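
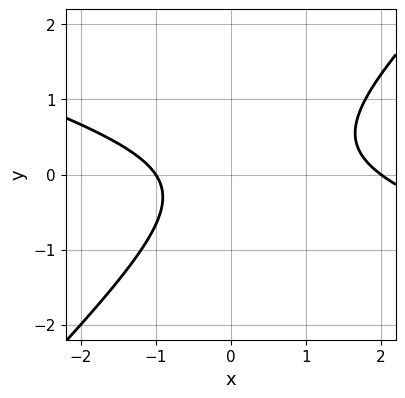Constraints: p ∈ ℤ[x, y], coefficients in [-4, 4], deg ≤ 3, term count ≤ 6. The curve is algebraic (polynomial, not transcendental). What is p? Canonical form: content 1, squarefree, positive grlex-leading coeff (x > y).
x^2 + 2*x*y - 3*y^2 - x - 2

(a) The degree is 2 — a generic line meets the curve in up to 2 points.
(b) From the axis intercepts and sections: among the integer gridlines, it crosses the x-axis at x ∈ {-1, 2}; the curve avoids every integer y-axis point in the box.
(c) The integer polynomial consistent with all of this is the stated p.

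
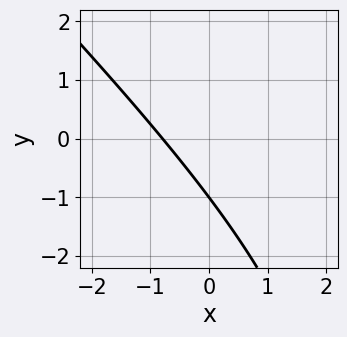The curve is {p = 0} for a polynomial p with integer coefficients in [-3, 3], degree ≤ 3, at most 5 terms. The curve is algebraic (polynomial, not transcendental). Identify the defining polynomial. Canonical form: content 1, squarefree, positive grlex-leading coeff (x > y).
deg p = 2.
Against the integer gridlines: it crosses the y-axis at the gridline y = -1.
Fitting integer coefficients to these (and the overall shape) gives p.

x^2 + x*y - 3*x - 3*y - 3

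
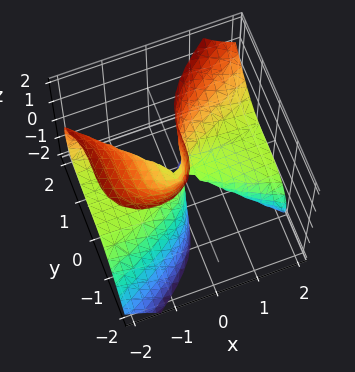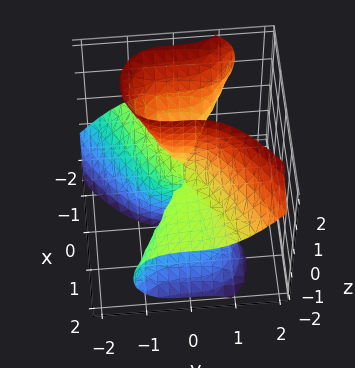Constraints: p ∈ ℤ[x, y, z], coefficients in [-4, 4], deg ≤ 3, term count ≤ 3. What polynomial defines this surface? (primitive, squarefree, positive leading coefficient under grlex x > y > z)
x^2*z + x*z^2 - y^3

(a) Degree: the shape is more complex than any degree-2 surface, so deg p = 3.
(b) Observable constraints: one y-axis crossing is at y = 0; every point of the x-axis in the box is on the surface; every point of the z-axis in the box is on the surface.
(c) Assembling these constraints gives the stated polynomial.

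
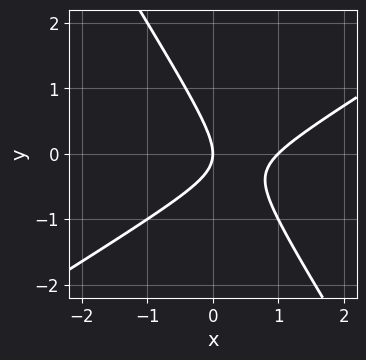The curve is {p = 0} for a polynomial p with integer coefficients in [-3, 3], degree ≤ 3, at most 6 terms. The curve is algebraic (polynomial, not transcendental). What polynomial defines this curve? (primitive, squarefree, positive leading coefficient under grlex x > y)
x^2 - x*y - y^2 - x

1. deg p = 2. A generic line meets the curve in up to 2 points.
2. Observable constraints: among the integer gridlines, it crosses the x-axis at x ∈ {0, 1}; it crosses the y-axis at the gridline y = 0.
3. Together with the visible shape, these determine p as stated.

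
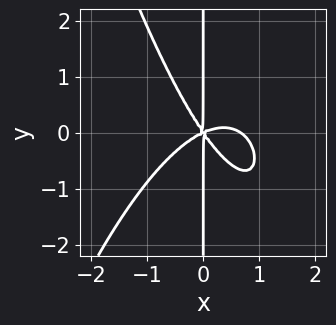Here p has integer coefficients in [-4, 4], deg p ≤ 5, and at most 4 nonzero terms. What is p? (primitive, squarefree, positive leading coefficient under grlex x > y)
3*x^4 - 2*x^3 + 3*x^2*y + 3*x*y^2

1. Degree: no degree-3 curve has this shape, so deg p = 4.
2. Observable constraints: every point of the y-axis in the box is on the curve; one x-axis crossing is at x = 0.
3. Assembling these constraints gives the stated polynomial.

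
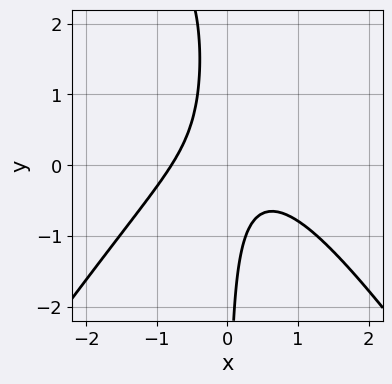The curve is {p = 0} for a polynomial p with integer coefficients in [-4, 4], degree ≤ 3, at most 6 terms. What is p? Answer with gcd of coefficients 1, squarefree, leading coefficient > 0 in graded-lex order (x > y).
1. deg p = 3. The shape is more complex than any degree-2 curve.
2. From the visible intercepts: no y-intercept at any integer in the box.
3. Solving for integer coefficients yields p as stated.

2*x^3 - x*y^2 + 3*x*y + 1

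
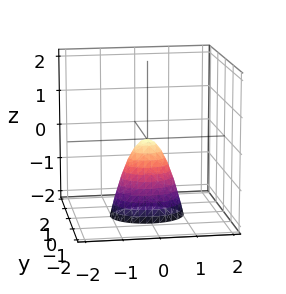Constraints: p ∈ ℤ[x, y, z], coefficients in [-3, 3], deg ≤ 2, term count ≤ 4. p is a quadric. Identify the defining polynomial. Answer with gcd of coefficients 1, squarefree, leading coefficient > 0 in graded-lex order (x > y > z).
1. The degree is 2 — a paraboloid; a quadric.
2. Symmetries: mirror symmetry x ↦ −x ⇒ only even powers of x; the y ↦ −y reflection is a symmetry, so y appears only in even powers.
3. Observable constraints: it meets the x-axis at x = 0 (among the integer gridlines); it meets the y-axis at y = 0 (among the integer gridlines); it crosses the z-axis at the gridline z = 0.
4. Putting this together gives p.

2*x^2 + 3*y^2 + z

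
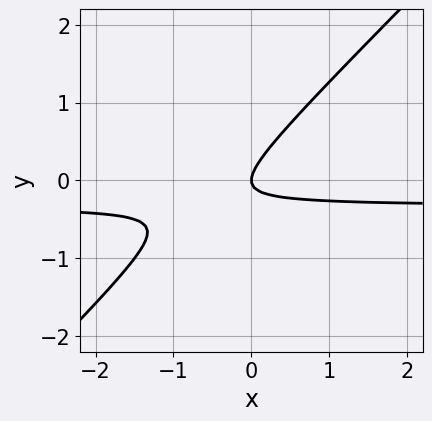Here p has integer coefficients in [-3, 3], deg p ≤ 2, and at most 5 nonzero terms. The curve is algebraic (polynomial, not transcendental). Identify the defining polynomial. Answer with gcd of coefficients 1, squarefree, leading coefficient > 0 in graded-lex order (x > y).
3*x*y - 3*y^2 + x

1. deg p = 2. A generic line meets the curve in up to 2 points.
2. Reading off the gridlines: it crosses the x-axis at the gridline x = 0; it meets the y-axis at y = 0 (among the integer gridlines).
3. The integer polynomial consistent with all of this is the stated p.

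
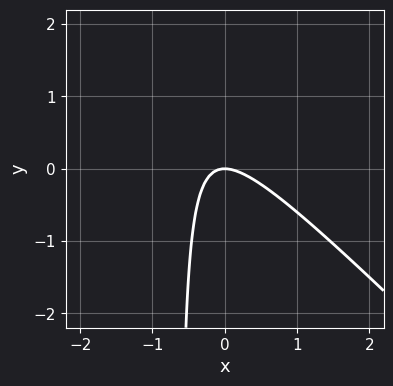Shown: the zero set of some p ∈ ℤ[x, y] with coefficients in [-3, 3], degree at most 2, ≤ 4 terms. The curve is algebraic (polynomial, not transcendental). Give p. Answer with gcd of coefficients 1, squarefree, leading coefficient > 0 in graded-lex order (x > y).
First, degree: no degree-1 curve has this shape, so deg p = 2.
Next, reading off the gridlines: it meets the y-axis at y = 0 (among the integer gridlines); it meets the x-axis at x = 0 (among the integer gridlines).
Finally, solving for integer coefficients yields p as stated.

3*x^2 + 3*x*y + 2*y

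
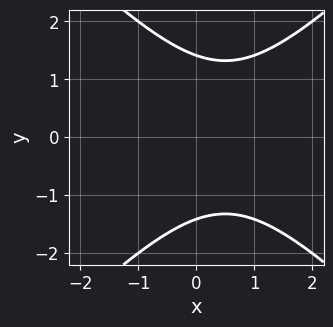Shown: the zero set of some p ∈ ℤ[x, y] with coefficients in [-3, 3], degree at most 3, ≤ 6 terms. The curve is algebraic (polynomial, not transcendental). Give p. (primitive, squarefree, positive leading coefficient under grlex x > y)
x^2 - y^2 - x + 2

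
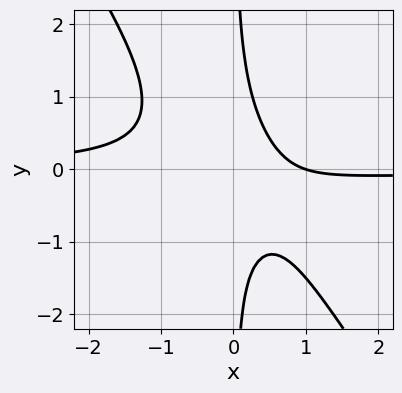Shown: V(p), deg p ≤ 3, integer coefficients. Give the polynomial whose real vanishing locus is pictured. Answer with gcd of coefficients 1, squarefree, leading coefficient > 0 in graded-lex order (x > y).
1. deg p = 3. A generic line meets the curve in up to 3 points.
2. Against the integer gridlines: it misses every integer gridline on the y-axis; it crosses the x-axis at the gridline x = 1.
3. Solving for integer coefficients yields p as stated.

3*x^2*y + 2*x*y^2 + x - 1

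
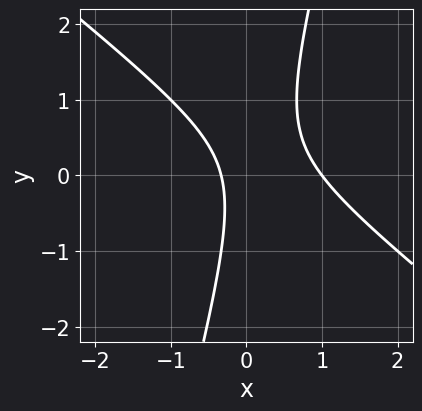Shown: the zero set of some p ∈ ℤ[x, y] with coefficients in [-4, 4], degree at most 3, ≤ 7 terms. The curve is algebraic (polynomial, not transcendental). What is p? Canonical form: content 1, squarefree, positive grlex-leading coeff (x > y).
1. Degree: the shape is more complex than any degree-1 curve, so deg p = 2.
2. Checking where it meets the axes: it crosses the x-axis at the gridline x = 1; the curve avoids every integer y-axis point in the box.
3. Fitting integer coefficients to these (and the overall shape) gives p.

3*x^2 + 3*x*y - y^2 - 2*x - 1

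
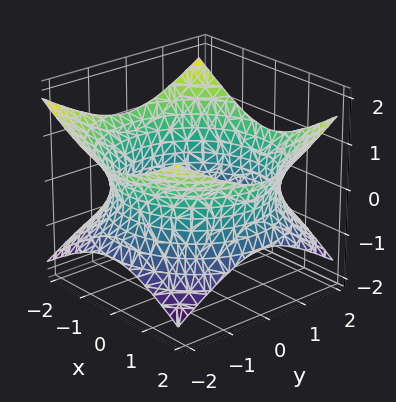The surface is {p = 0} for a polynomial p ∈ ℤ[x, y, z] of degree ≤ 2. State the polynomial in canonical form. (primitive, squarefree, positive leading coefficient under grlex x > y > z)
x^2 + y^2 - 2*z^2 - 3

deg p = 2. An hourglass — one-sheet hyperboloid; a quadric.
By symmetry, the z-axis is an axis of rotation, so x and y enter only as x² + y²; the z ↦ −z reflection is a symmetry, so z appears only in even powers.
Observable constraints: a circular section at z = 0 has radius between 1 and 2; no z-intercept at any integer in the box.
Together with the visible shape, these determine p as stated.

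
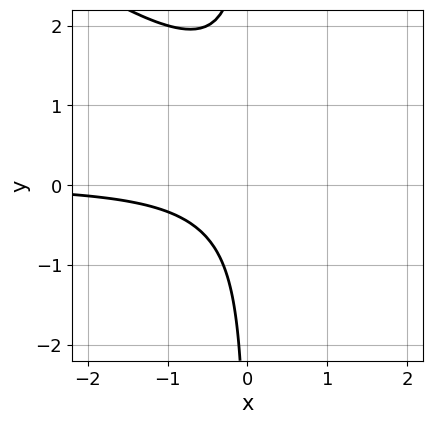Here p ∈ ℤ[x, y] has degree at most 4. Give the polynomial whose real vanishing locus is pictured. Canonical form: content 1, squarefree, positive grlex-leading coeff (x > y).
2*x^2*y + 3*x*y^2 - 3*x*y + 2

Degree: no degree-2 curve has this shape, so deg p = 3.
Against the integer gridlines: it misses every integer gridline on the x-axis; it misses every integer gridline on the y-axis.
Assembling these constraints gives the stated polynomial.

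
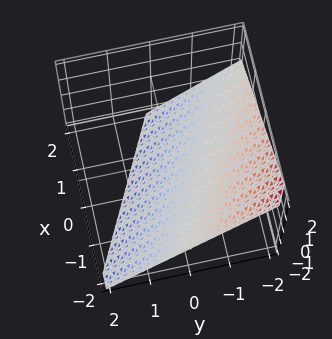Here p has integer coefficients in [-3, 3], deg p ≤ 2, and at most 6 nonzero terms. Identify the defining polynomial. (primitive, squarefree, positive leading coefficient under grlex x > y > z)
(a) deg p = 1. Every cross-section is a straight line — this is a plane.
(b) Against the integer gridlines: it meets the z-axis at z = -1 (among the integer gridlines); it crosses the y-axis at the gridline y = -1; it meets the x-axis at x = -2 (among the integer gridlines).
(c) Fitting integer coefficients to these (and the overall shape) gives p.

x + 2*y + 2*z + 2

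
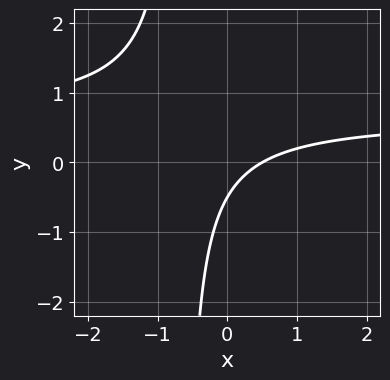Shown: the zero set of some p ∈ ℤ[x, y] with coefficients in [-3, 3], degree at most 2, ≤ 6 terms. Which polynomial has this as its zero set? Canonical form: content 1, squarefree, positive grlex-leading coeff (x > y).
3*x*y - 2*x + 2*y + 1

1. deg p = 2. The shape is more complex than any degree-1 curve.
2. Solving for integer coefficients yields p as stated.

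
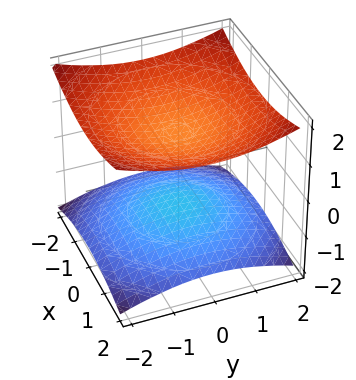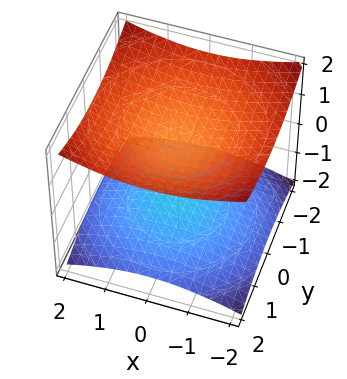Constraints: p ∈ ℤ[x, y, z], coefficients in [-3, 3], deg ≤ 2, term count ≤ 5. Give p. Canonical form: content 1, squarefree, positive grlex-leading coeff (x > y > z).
First, I count 2 distinct pieces. They look like related sheets of one shape, so recover p as a whole.
Next, the degree is 2 — two sheets facing apart; a quadric.
Then, symmetries: it's symmetric under z → −z, forcing even powers of z; the z-axis is an axis of rotation, so x and y enter only as x² + y².
Then, from the visible intercepts: no x-intercept at any integer in the box; the surface avoids every integer y-axis point in the box; among the integer gridlines, it crosses the z-axis at z ∈ {-1, 1}.
Finally, fitting integer coefficients to these (and the overall shape) gives p.

x^2 + y^2 - 3*z^2 + 3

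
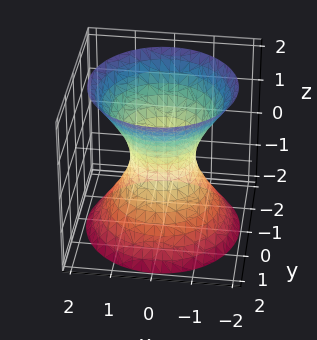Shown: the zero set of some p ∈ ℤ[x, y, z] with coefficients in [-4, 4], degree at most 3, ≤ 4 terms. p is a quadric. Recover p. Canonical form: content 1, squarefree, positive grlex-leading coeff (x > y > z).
3*x^2 + 3*y^2 - 2*z^2 - 2

deg p = 2. One connected sheet with a waist; a quadric.
Symmetries: it's symmetric under z → −z, forcing even powers of z; every cross-section ⟂ z is a circle, so x, y appear only via x² + y².
Reading off the gridlines: a circular section at z = -1 has radius between 1 and 2; it misses every integer gridline on the z-axis.
Together with the visible shape, these determine p as stated.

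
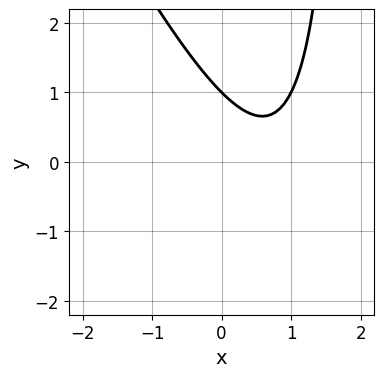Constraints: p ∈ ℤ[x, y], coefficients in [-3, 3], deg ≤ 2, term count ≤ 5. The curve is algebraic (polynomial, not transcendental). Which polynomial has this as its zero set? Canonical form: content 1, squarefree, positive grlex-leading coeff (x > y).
1. Degree: no degree-1 curve has this shape, so deg p = 2.
2. Reading off the gridlines: it crosses the y-axis at the gridline y = 1; no x-intercept at any integer in the box.
3. Together with the visible shape, these determine p as stated.

2*x^2 + x*y - 3*x - 2*y + 2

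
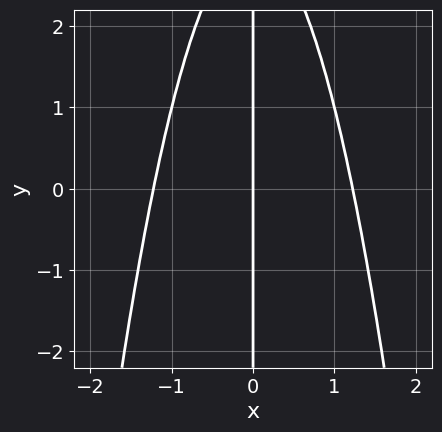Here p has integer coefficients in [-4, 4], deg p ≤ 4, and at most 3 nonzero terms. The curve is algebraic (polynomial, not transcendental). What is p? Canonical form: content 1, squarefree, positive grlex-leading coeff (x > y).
2*x^3 + x*y - 3*x

The degree is 3 — the shape is more complex than any degree-2 curve.
From the axis intercepts and sections: it crosses the x-axis at the gridline x = 0; every point of the y-axis in the box is on the curve.
Together with the visible shape, these determine p as stated.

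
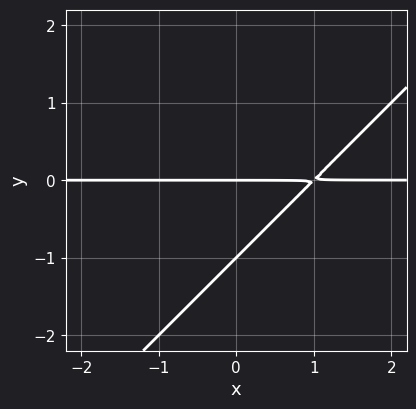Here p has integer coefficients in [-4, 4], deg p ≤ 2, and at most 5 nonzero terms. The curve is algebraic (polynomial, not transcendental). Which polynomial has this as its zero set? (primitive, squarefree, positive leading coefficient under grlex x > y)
x*y - y^2 - y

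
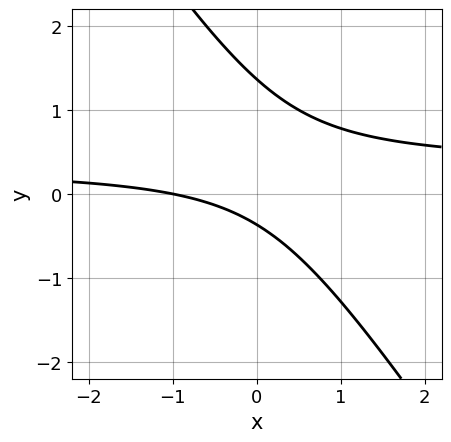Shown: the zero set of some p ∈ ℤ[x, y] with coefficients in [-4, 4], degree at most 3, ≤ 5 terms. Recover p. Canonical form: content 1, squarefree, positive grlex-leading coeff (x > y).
(a) Degree: a generic line meets the curve in up to 2 points, so deg p = 2.
(b) From the axis intercepts and sections: it meets the x-axis at x = -1 (among the integer gridlines).
(c) Putting this together gives p.

3*x*y + 2*y^2 - x - 2*y - 1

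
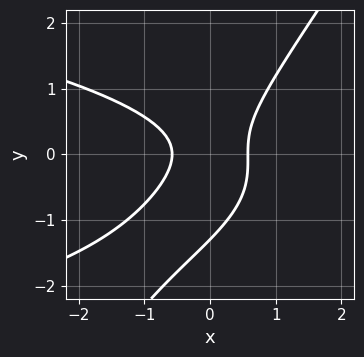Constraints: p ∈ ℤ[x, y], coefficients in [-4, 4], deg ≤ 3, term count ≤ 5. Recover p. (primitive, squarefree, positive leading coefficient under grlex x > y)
(a) Degree: a generic line meets the curve in up to 3 points, so deg p = 3.
(b) Matching integer coefficients to the picture gives p.

3*x*y^2 - 2*y^3 + 3*x^2 - 2*y^2 - 1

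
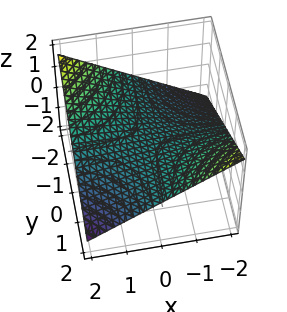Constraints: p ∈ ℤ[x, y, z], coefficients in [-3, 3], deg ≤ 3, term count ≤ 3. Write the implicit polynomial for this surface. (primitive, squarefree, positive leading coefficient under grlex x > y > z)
x*y + 3*z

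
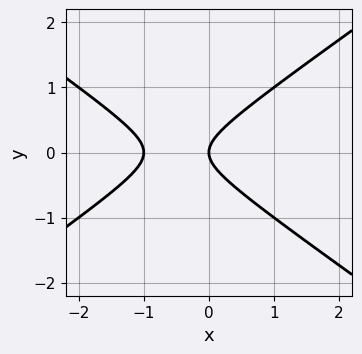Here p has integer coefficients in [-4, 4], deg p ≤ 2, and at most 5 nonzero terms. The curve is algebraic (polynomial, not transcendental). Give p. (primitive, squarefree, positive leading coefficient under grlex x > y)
x^2 - 2*y^2 + x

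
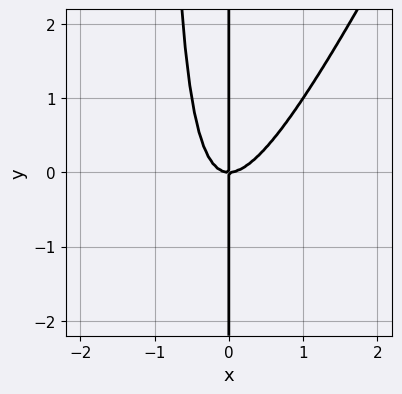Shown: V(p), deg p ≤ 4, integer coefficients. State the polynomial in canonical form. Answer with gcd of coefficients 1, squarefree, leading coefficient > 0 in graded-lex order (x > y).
2*x^3 - x^2*y - x*y

First, deg p = 3. No degree-2 curve has this shape.
Then, observable constraints: every point of the y-axis in the box is on the curve; it meets the x-axis at x = 0 (among the integer gridlines).
Finally, together with the visible shape, these determine p as stated.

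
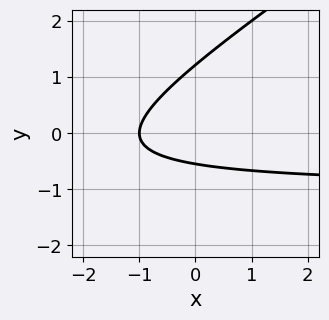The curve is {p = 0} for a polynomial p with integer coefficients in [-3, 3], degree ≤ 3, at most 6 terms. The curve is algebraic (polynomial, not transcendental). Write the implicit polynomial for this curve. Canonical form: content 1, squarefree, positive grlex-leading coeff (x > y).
2*x*y - 3*y^2 + 2*x + 2*y + 2

1. Degree: the shape is more complex than any degree-1 curve, so deg p = 2.
2. Observable constraints: it crosses the x-axis at the gridline x = -1.
3. Solving for integer coefficients yields p as stated.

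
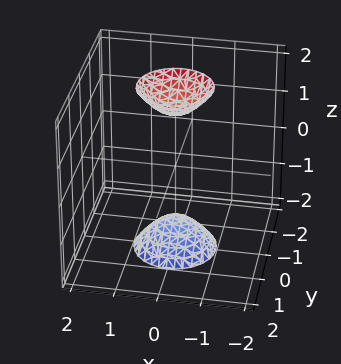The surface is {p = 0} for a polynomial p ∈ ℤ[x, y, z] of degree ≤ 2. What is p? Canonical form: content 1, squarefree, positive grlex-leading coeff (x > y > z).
3*x^2 + 3*y^2 - z^2 + 2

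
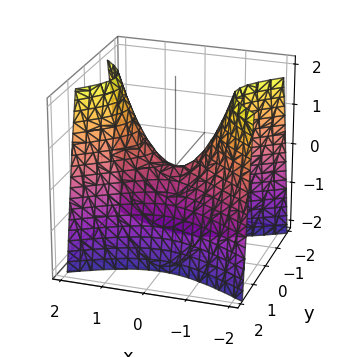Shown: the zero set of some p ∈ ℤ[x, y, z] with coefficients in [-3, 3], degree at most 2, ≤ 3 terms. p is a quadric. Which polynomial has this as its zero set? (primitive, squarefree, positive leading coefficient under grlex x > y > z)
x^2 - 2*y^2 - z

First, the degree is 2 — a hyperbolic paraboloid; a quadric.
Then, symmetries: the y ↦ −y reflection is a symmetry, so y appears only in even powers; the x ↦ −x reflection is a symmetry, so x appears only in even powers.
Then, from the axis intercepts and sections: it crosses the x-axis at the gridline x = 0; it meets the y-axis at y = 0 (among the integer gridlines); one z-axis crossing is at z = 0.
Finally, these observations pin down the coefficients.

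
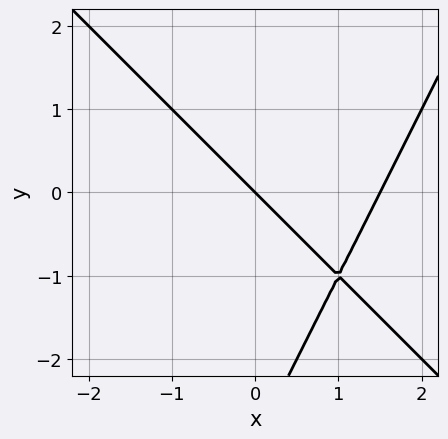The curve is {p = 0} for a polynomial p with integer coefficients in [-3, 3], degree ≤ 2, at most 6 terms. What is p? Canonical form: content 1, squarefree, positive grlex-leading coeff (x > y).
Degree: no degree-1 curve has this shape, so deg p = 2.
From the visible intercepts: one x-axis crossing is at x = 0; it meets the y-axis at y = 0 (among the integer gridlines).
Assembling these constraints gives the stated polynomial.

2*x^2 + x*y - y^2 - 3*x - 3*y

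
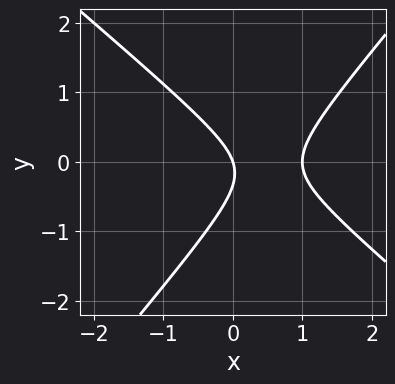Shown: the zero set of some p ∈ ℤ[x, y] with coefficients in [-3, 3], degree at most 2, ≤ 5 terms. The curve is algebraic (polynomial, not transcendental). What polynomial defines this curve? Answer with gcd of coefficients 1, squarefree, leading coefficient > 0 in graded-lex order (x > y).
3*x^2 + x*y - 3*y^2 - 3*x - y

(a) deg p = 2. No degree-1 curve has this shape.
(b) Observable constraints: one y-axis crossing is at y = 0; the x-axis gridline crossings are at x ∈ {0, 1}.
(c) Putting this together gives p.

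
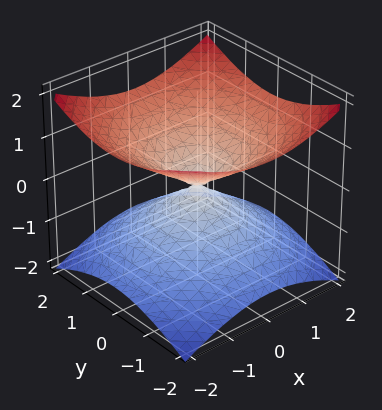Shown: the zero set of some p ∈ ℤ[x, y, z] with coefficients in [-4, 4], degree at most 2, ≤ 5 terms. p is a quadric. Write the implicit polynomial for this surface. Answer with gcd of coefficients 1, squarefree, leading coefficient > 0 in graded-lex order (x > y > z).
x^2 + y^2 - 2*z^2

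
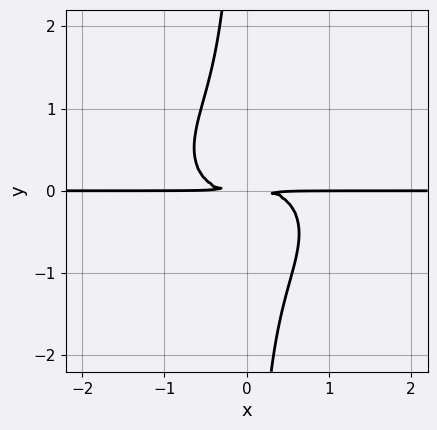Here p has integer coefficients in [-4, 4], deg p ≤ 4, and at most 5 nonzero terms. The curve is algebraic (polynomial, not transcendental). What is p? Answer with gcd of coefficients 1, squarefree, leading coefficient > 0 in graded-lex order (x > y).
2*x^3*y + 3*x*y^3 + 2*y^2

First, the degree is 4 — the shape is more complex than any degree-3 curve.
Then, reading off the gridlines: every point of the x-axis in the box is on the curve.
Finally, these observations pin down the coefficients.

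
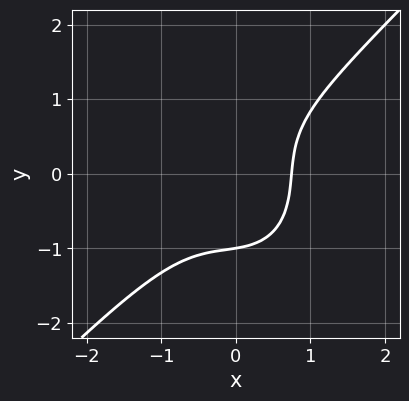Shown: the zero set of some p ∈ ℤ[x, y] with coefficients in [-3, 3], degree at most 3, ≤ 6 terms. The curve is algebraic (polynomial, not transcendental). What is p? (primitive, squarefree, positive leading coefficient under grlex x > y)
1. Degree: a generic line meets the curve in up to 3 points, so deg p = 3.
2. Reading off the gridlines: one y-axis crossing is at y = -1.
3. Together with the visible shape, these determine p as stated.

3*x^3 - x^2*y - 2*y^3 + x - 2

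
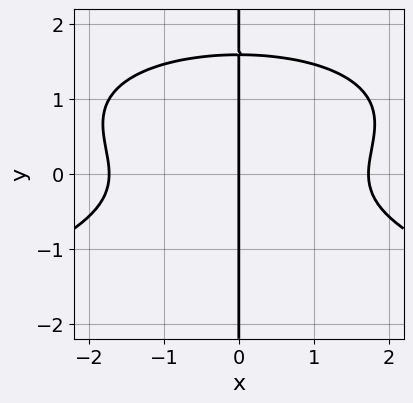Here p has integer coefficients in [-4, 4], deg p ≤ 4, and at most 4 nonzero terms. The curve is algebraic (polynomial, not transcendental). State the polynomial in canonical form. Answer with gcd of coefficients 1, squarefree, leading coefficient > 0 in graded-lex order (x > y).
2*x*y^3 + x^3 - 2*x*y^2 - 3*x

The degree is 4 — no degree-3 curve has this shape.
Checking where it meets the axes: every point of the y-axis in the box is on the curve; it meets the x-axis at x = 0 (among the integer gridlines).
Together with the visible shape, these determine p as stated.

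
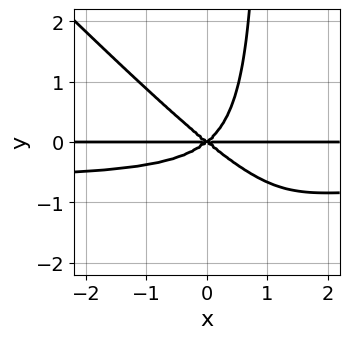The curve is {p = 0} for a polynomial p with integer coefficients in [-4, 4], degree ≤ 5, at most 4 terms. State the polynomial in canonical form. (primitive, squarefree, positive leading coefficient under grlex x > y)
3*x^2*y^2 + 3*x*y^3 + 2*x^2*y - 3*y^3

(a) Degree: no degree-3 curve has this shape, so deg p = 4.
(b) From the axis intercepts and sections: one y-axis crossing is at y = 0; the visible x-axis segment lies entirely on the curve.
(c) Together with the visible shape, these determine p as stated.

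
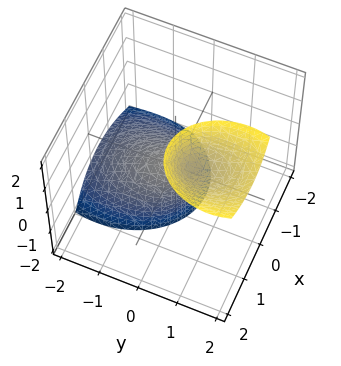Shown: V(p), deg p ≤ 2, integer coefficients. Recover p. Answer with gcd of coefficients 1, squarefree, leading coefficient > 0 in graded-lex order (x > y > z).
(a) I count 2 distinct pieces.
(b) Degree: a generic line meets the surface in up to 2 points, so deg p = 2.
(c) Checking where it meets the axes: one y-axis crossing is at y = 0; one x-axis crossing is at x = 0.
(d) Assembling these constraints gives the stated polynomial.

3*x^2 - 2*x*z + 2*y^2 - 3*y*z + z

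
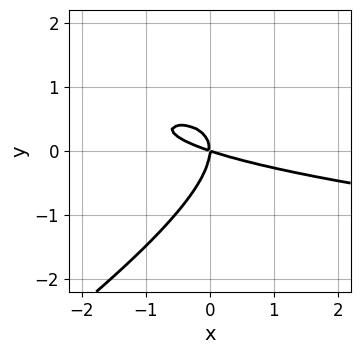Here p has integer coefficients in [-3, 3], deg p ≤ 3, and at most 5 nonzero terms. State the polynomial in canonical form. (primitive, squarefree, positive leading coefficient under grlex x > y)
2*x*y^2 - 3*y^3 - x^2 - 3*x*y

First, the degree is 3 — no degree-2 curve has this shape.
Next, checking where it meets the axes: one y-axis crossing is at y = 0; one x-axis crossing is at x = 0.
Finally, assembling these constraints gives the stated polynomial.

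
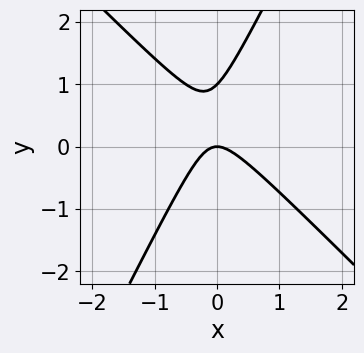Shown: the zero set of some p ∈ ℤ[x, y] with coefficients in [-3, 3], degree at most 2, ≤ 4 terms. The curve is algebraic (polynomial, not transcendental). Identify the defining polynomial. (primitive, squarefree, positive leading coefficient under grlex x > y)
First, degree: a generic line meets the curve in up to 2 points, so deg p = 2.
Next, from the axis intercepts and sections: one x-axis crossing is at x = 0; among the integer gridlines, it crosses the y-axis at y ∈ {0, 1}.
Finally, together with the visible shape, these determine p as stated.

2*x^2 + x*y - y^2 + y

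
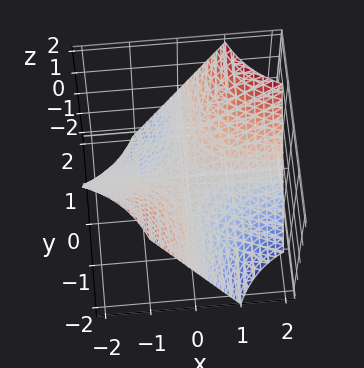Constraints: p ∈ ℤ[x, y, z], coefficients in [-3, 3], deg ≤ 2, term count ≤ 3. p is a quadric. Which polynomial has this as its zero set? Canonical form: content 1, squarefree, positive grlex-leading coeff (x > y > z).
(a) The degree is 2 — a hyperbolic paraboloid; a quadric.
(b) From the axis intercepts and sections: it meets the z-axis at z = 0 (among the integer gridlines); the visible x-axis segment lies entirely on the surface; every point of the y-axis in the box is on the surface.
(c) Matching integer coefficients to the picture gives p.

x*y - z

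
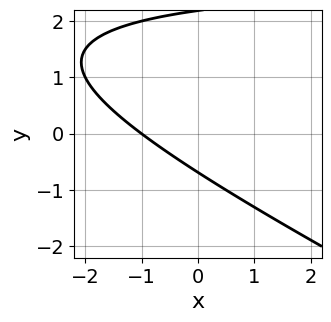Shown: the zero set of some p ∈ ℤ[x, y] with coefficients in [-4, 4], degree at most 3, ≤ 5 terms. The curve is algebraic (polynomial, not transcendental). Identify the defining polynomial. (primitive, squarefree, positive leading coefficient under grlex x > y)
x*y + 2*y^2 - 3*x - 3*y - 3

deg p = 2. The shape is more complex than any degree-1 curve.
Observable constraints: it crosses the x-axis at the gridline x = -1.
Putting this together gives p.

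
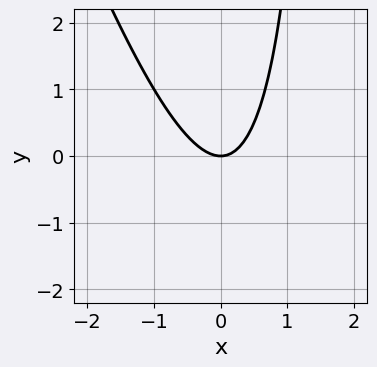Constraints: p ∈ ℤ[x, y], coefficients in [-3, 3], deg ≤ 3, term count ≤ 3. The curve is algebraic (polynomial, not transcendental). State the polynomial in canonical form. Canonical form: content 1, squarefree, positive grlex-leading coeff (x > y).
(a) Degree: a generic line meets the curve in up to 2 points, so deg p = 2.
(b) From the visible intercepts: it crosses the y-axis at the gridline y = 0; it crosses the x-axis at the gridline x = 0.
(c) Assembling these constraints gives the stated polynomial.

3*x^2 + x*y - 2*y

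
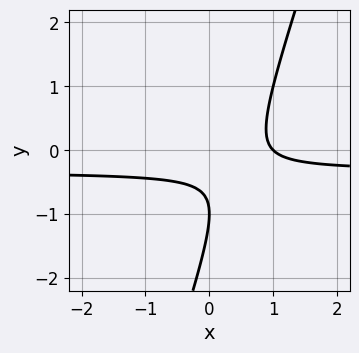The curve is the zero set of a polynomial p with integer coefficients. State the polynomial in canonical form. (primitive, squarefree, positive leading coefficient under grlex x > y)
1. Degree: the shape is more complex than any degree-1 curve, so deg p = 2.
2. Observable constraints: one y-axis crossing is at y = -1; one x-axis crossing is at x = 1.
3. The integer polynomial consistent with all of this is the stated p.

3*x*y - y^2 + x - 2*y - 1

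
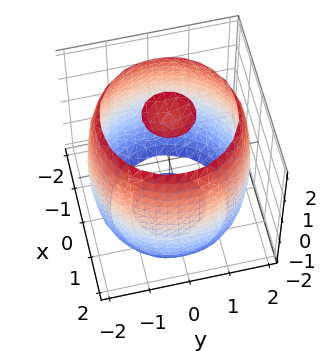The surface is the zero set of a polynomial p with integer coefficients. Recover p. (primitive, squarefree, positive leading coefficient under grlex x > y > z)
x^4 + 2*x^2*y^2 + y^4 - 3*x^2 - 3*y^2 + z^2 - 3

First, there are 3 components. Treating them together as one polynomial.
Then, the degree is 4 — the shape is more complex than any degree-3 surface.
Then, symmetries: every cross-section ⟂ z is a circle, so x, y appear only via x² + y².
Then, observable constraints: a circular section at z = -2 has radius between 0 and 1.
Finally, assembling these constraints gives the stated polynomial.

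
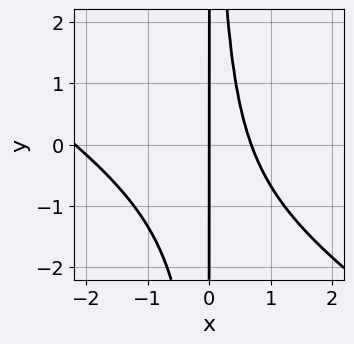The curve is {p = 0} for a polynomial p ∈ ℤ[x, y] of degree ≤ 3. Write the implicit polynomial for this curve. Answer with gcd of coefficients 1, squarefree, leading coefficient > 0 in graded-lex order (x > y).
2*x^3 + 3*x^2*y + 3*x^2 - 3*x

(a) Degree: a generic line meets the curve in up to 3 points, so deg p = 3.
(b) Checking where it meets the axes: the visible y-axis segment lies entirely on the curve; one x-axis crossing is at x = 0.
(c) Assembling these constraints gives the stated polynomial.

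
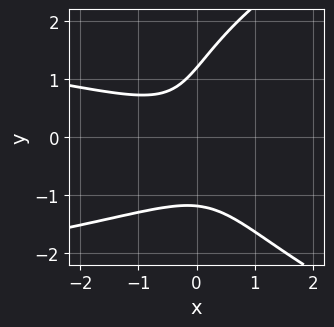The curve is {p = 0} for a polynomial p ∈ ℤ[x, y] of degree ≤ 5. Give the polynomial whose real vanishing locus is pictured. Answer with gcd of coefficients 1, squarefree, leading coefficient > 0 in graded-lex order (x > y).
(a) Degree: the shape is more complex than any degree-3 curve, so deg p = 4.
(b) Against the integer gridlines: it misses every integer gridline on the x-axis.
(c) The integer polynomial consistent with all of this is the stated p.

y^4 - 3*x*y^2 - 2*x^2 - 3*x*y - 2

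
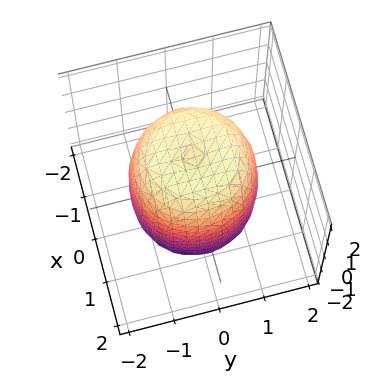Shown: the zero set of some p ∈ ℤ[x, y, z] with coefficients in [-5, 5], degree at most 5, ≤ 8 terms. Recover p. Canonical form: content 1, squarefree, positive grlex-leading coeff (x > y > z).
deg p = 4. A generic line meets the surface in up to 4 points.
Symmetries: rotational symmetry about the z-axis ⇒ p depends on x, y only through x² + y².
Reading off the gridlines: a circular section at z = 1 has radius between 1 and 2.
Assembling these constraints gives the stated polynomial.

2*x^4 + 4*x^2*y^2 + 2*y^4 - 2*x^2 - 2*y^2 + z^2 - 3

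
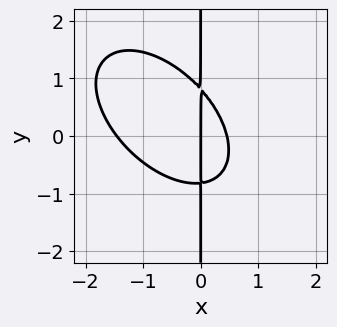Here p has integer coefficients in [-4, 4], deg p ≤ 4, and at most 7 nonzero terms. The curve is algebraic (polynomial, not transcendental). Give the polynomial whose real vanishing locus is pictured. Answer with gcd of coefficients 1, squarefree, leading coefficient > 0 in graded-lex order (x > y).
3*x^3 + 3*x^2*y + 3*x*y^2 + 3*x^2 - 2*x

1. deg p = 3. The shape is more complex than any degree-2 curve.
2. From the visible intercepts: it crosses the x-axis at the gridline x = 0; the visible y-axis segment lies entirely on the curve.
3. These observations pin down the coefficients.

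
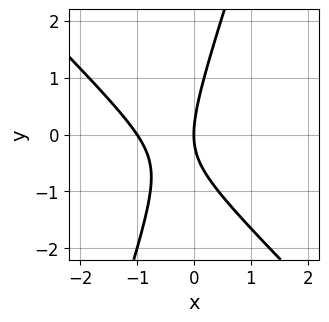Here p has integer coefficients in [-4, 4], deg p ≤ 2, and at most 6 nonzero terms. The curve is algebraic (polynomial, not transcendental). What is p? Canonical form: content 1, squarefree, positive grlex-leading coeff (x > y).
3*x^2 + 2*x*y - y^2 + 3*x

1. deg p = 2. A generic line meets the curve in up to 2 points.
2. Against the integer gridlines: it crosses the y-axis at the gridline y = 0; the x-axis gridline crossings are at x ∈ {-1, 0}.
3. Fitting integer coefficients to these (and the overall shape) gives p.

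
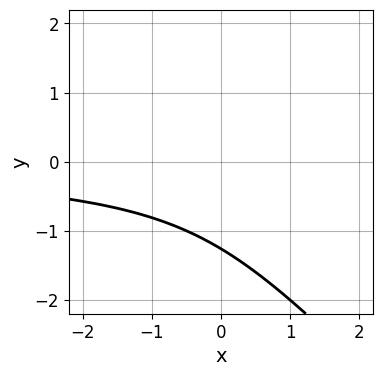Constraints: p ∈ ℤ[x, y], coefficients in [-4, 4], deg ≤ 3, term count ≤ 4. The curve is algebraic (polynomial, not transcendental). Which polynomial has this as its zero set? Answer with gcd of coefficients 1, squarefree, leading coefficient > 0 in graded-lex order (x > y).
x*y^2 + y^3 - x*y + 2

1. deg p = 3. No degree-2 curve has this shape.
2. Checking where it meets the axes: no x-intercept at any integer in the box.
3. Assembling these constraints gives the stated polynomial.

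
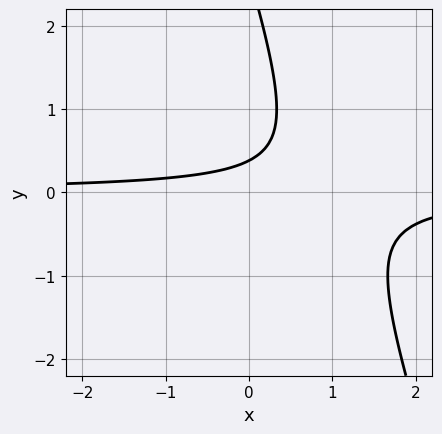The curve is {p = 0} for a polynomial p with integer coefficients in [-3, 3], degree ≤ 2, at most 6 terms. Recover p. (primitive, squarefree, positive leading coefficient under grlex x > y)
3*x*y + y^2 - 3*y + 1

The degree is 2 — a generic line meets the curve in up to 2 points.
From the visible intercepts: the curve avoids every integer x-axis point in the box.
Solving for integer coefficients yields p as stated.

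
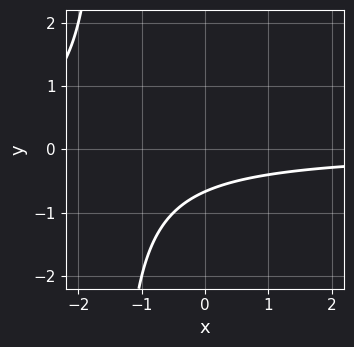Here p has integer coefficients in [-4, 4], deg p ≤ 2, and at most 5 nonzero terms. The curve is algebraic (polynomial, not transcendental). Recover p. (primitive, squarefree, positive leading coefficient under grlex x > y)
First, the degree is 2 — a generic line meets the curve in up to 2 points.
Next, reading off the gridlines: the curve avoids every integer x-axis point in the box.
Finally, solving for integer coefficients yields p as stated.

2*x*y + 3*y + 2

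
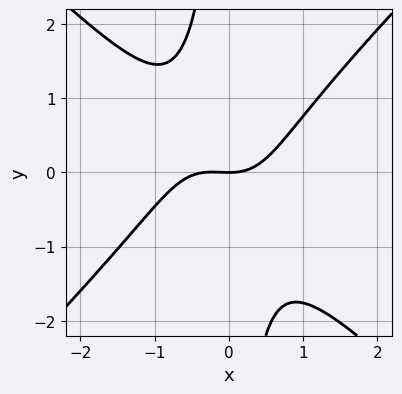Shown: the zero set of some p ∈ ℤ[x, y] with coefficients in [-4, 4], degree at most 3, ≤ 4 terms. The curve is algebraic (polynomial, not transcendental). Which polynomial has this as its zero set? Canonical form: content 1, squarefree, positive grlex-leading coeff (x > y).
(a) deg p = 3. The shape is more complex than any degree-2 curve.
(b) Observable constraints: it crosses the x-axis at the gridline x = 0; it meets the y-axis at y = 0 (among the integer gridlines).
(c) Solving for integer coefficients yields p as stated.

3*x^3 - 3*x*y^2 + x^2 - 3*y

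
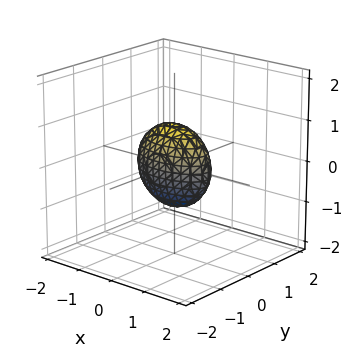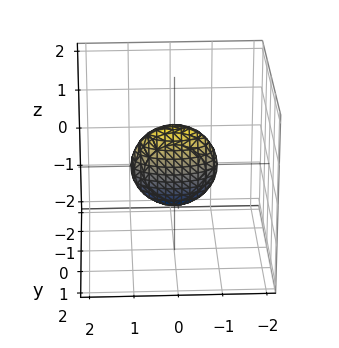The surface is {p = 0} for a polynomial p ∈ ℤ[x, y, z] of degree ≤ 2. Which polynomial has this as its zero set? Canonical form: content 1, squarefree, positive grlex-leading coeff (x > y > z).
x^2 + 3*y^2 + z^2 - 1

1. deg p = 2. Bounded and convex; a quadric.
2. Symmetries: the z ↦ −z reflection is a symmetry, so z appears only in even powers; the y ↦ −y reflection is a symmetry, so y appears only in even powers; it's symmetric under x → −x, forcing even powers of x.
3. Checking where it meets the axes: the z-axis gridline crossings are at z ∈ {-1, 1}; the x-axis gridline crossings are at x ∈ {-1, 1}.
4. These observations pin down the coefficients.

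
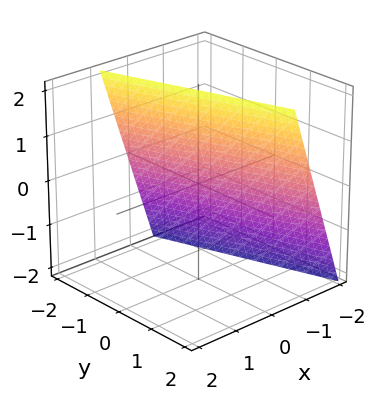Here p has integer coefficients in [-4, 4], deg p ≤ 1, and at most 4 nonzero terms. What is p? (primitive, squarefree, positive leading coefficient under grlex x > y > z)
deg p = 1.
Reading off the gridlines: it meets the z-axis at z = 2 (among the integer gridlines); it crosses the y-axis at the gridline y = -2.
These observations pin down the coefficients.

3*x + y - z + 2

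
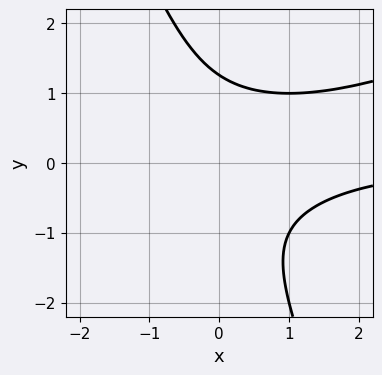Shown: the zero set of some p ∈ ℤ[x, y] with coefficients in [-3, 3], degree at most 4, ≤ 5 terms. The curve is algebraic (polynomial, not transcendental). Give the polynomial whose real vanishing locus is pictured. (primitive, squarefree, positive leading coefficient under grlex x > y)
First, deg p = 3. The shape is more complex than any degree-2 curve.
Next, reading off the gridlines: no x-intercept at any integer in the box.
Finally, fitting integer coefficients to these (and the overall shape) gives p.

x^2*y - 2*x*y^2 - y^3 + 2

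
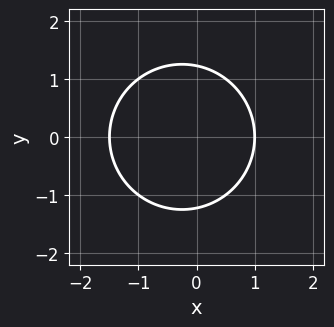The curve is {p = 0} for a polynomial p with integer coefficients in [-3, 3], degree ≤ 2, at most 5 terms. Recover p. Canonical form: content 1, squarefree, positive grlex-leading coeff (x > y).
(a) deg p = 2. No degree-1 curve has this shape.
(b) Symmetries: mirror symmetry y ↦ −y ⇒ only even powers of y.
(c) Against the integer gridlines: it crosses the x-axis at the gridline x = 1.
(d) These observations pin down the coefficients.

2*x^2 + 2*y^2 + x - 3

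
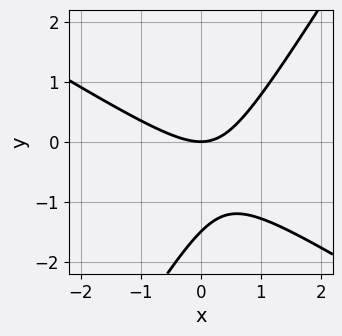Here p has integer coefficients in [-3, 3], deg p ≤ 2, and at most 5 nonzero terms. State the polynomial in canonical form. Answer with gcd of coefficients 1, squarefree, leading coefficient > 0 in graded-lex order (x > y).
2*x^2 + 2*x*y - 2*y^2 - 3*y

First, deg p = 2. A generic line meets the curve in up to 2 points.
Next, from the visible intercepts: one x-axis crossing is at x = 0; one y-axis crossing is at y = 0.
Finally, solving for integer coefficients yields p as stated.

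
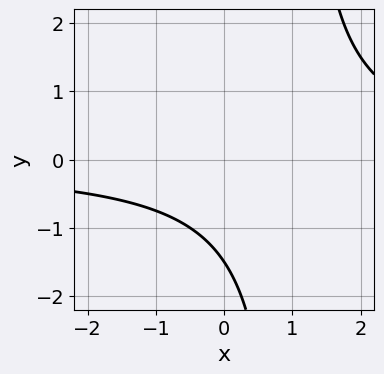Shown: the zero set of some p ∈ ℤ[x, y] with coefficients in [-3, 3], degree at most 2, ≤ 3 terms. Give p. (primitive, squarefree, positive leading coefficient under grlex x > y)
2*x*y - 2*y - 3

First, deg p = 2. The shape is more complex than any degree-1 curve.
Then, against the integer gridlines: the curve avoids every integer x-axis point in the box.
Finally, fitting integer coefficients to these (and the overall shape) gives p.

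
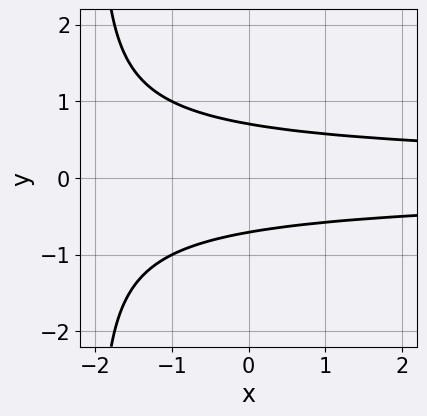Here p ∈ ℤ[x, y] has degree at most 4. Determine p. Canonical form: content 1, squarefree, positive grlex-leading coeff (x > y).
First, deg p = 3.
Next, symmetries: the y ↦ −y reflection is a symmetry, so y appears only in even powers.
Next, from the axis intercepts and sections: no x-intercept at any integer in the box.
Finally, fitting integer coefficients to these (and the overall shape) gives p.

x*y^2 + 2*y^2 - 1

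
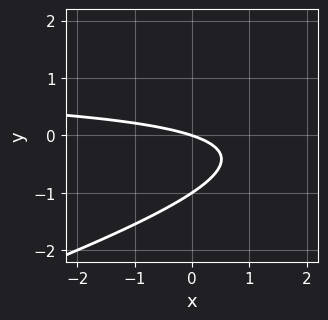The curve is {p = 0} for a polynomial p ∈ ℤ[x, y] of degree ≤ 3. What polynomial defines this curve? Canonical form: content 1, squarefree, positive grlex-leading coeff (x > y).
(a) deg p = 2. No degree-1 curve has this shape.
(b) From the visible intercepts: the y-axis gridline crossings are at y ∈ {-1, 0}; it crosses the x-axis at the gridline x = 0.
(c) Together with the visible shape, these determine p as stated.

x*y - 3*y^2 - x - 3*y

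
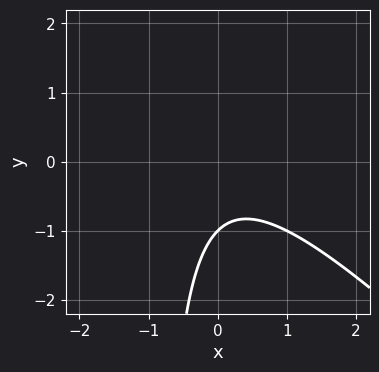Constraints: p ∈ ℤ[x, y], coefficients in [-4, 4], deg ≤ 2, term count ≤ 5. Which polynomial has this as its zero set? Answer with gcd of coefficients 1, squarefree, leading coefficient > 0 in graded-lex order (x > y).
x^2 + x*y + y + 1

The degree is 2 — a generic line meets the curve in up to 2 points.
From the axis intercepts and sections: it meets the y-axis at y = -1 (among the integer gridlines); no x-intercept at any integer in the box.
The integer polynomial consistent with all of this is the stated p.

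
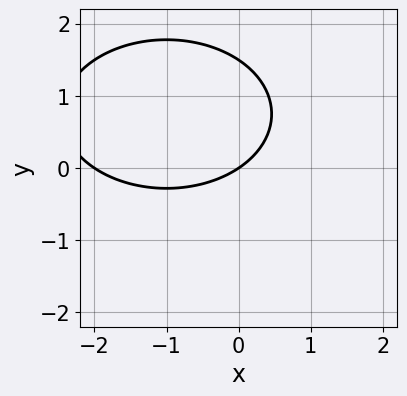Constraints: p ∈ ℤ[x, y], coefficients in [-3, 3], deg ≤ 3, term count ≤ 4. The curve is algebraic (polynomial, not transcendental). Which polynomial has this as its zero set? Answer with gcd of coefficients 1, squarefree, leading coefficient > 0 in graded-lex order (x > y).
First, the degree is 2 — a generic line meets the curve in up to 2 points.
Then, from the axis intercepts and sections: one y-axis crossing is at y = 0; among the integer gridlines, it crosses the x-axis at x ∈ {-2, 0}.
Finally, matching integer coefficients to the picture gives p.

x^2 + 2*y^2 + 2*x - 3*y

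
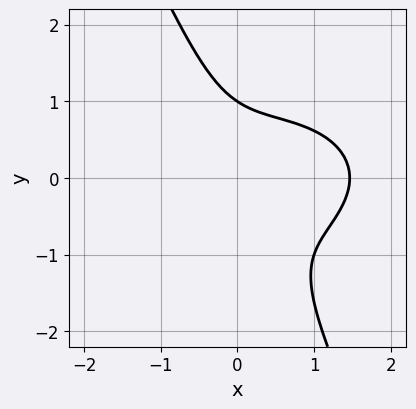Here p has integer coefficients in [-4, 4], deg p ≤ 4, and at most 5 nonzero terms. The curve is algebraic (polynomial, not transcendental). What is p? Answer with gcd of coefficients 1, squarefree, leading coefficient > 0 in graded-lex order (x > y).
x^3 + 2*x*y^2 + y^3 - x^2 - 1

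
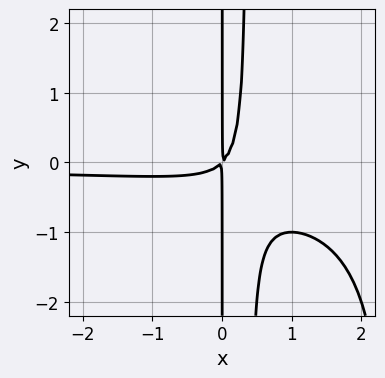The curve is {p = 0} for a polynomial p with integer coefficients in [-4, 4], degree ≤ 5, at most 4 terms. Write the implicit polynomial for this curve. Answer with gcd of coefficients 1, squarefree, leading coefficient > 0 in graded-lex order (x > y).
x^3*y - 3*x^2*y - x^2 + x*y

(a) Degree: no degree-3 curve has this shape, so deg p = 4.
(b) Checking where it meets the axes: the visible y-axis segment lies entirely on the curve.
(c) Putting this together gives p.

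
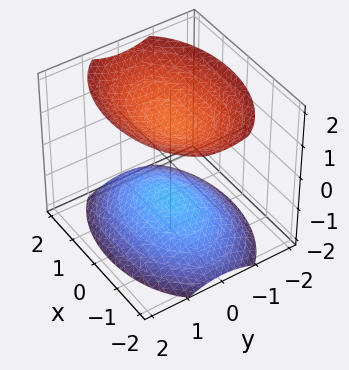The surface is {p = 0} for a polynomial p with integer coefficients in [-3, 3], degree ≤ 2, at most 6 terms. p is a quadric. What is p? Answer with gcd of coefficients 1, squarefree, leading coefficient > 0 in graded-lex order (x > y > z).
(a) The picture has 2 separate pieces. They look like related sheets of one shape, so recover p as a whole.
(b) Degree: two sheets facing apart; a quadric, so deg p = 2.
(c) Symmetries: the y ↦ −y reflection is a symmetry, so y appears only in even powers; the x ↦ −x reflection is a symmetry, so x appears only in even powers; it's symmetric under z → −z, forcing even powers of z.
(d) From the visible intercepts: no y-intercept at any integer in the box; no x-intercept at any integer in the box.
(e) Putting this together gives p.

x^2 + 2*y^2 - 2*z^2 + 3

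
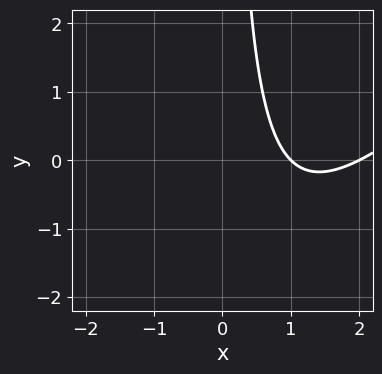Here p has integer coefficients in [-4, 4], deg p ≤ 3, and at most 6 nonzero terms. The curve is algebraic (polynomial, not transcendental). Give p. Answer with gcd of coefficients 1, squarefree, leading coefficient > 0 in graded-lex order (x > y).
First, deg p = 2. The shape is more complex than any degree-1 curve.
Then, from the visible intercepts: the x-axis gridline crossings are at x ∈ {1, 2}; no y-intercept at any integer in the box.
Finally, together with the visible shape, these determine p as stated.

x^2 - x*y - 3*x + 2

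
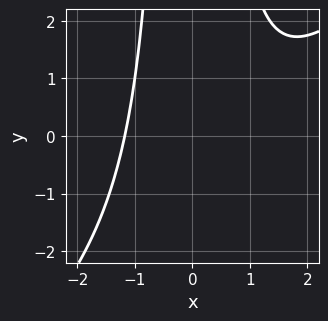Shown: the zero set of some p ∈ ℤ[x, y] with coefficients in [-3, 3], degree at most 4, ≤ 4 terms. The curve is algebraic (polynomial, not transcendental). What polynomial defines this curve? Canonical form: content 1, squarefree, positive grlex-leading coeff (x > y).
x^3 - x^2*y - x^2 + 3

First, deg p = 3. The shape is more complex than any degree-2 curve.
Next, from the axis intercepts and sections: it misses every integer gridline on the y-axis.
Finally, solving for integer coefficients yields p as stated.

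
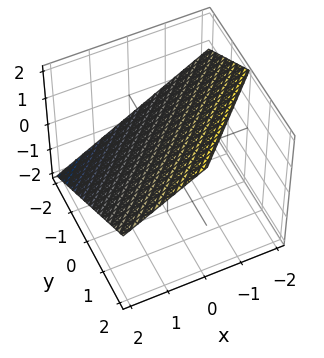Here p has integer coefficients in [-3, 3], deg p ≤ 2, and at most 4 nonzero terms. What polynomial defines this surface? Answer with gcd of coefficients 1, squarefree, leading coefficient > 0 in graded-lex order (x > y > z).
2*x - 2*y + 3*z - 2

First, deg p = 1.
Next, against the integer gridlines: it meets the y-axis at y = -1 (among the integer gridlines); it crosses the x-axis at the gridline x = 1.
Finally, assembling these constraints gives the stated polynomial.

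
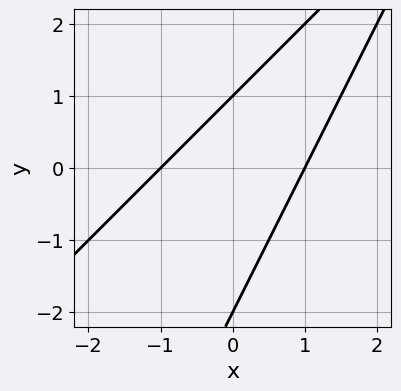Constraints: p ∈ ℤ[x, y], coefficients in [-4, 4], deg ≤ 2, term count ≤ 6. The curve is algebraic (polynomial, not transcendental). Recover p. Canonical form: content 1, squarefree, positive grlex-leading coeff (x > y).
1. Degree: no degree-1 curve has this shape, so deg p = 2.
2. Checking where it meets the axes: the y-axis gridline crossings are at y ∈ {-2, 1}; among the integer gridlines, it crosses the x-axis at x ∈ {-1, 1}.
3. Matching integer coefficients to the picture gives p.

2*x^2 - 3*x*y + y^2 + y - 2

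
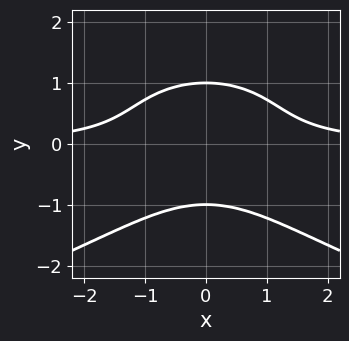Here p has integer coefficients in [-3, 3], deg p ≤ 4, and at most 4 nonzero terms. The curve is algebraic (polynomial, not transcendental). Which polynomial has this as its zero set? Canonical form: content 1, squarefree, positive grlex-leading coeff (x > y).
y^4 + x^2*y - 1

First, degree: a generic line meets the curve in up to 4 points, so deg p = 4.
Then, symmetries: the x ↦ −x reflection is a symmetry, so x appears only in even powers.
Then, from the visible intercepts: the y-axis gridline crossings are at y ∈ {-1, 1}; it misses every integer gridline on the x-axis.
Finally, assembling these constraints gives the stated polynomial.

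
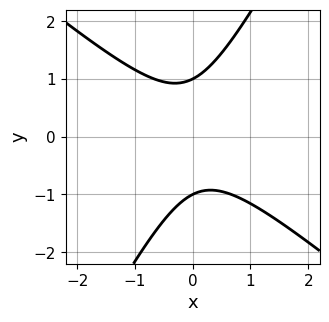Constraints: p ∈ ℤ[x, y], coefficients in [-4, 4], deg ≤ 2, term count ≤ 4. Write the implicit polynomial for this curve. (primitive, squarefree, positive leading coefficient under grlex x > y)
1. deg p = 2. The shape is more complex than any degree-1 curve.
2. From the axis intercepts and sections: the curve avoids every integer x-axis point in the box; among the integer gridlines, it crosses the y-axis at y ∈ {-1, 1}.
3. Matching integer coefficients to the picture gives p.

3*x^2 + 2*x*y - 2*y^2 + 2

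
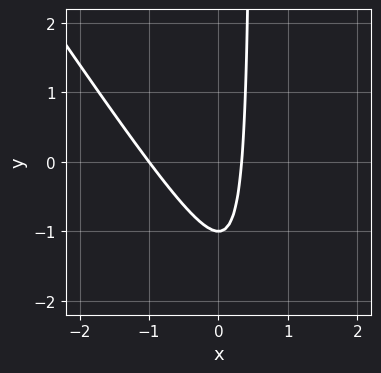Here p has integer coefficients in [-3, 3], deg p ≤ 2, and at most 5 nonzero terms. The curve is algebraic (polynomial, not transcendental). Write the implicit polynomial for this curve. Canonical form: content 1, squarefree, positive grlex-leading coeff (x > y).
3*x^2 + 2*x*y + 2*x - y - 1

First, deg p = 2. No degree-1 curve has this shape.
Then, checking where it meets the axes: it crosses the y-axis at the gridline y = -1; it meets the x-axis at x = -1 (among the integer gridlines).
Finally, these observations pin down the coefficients.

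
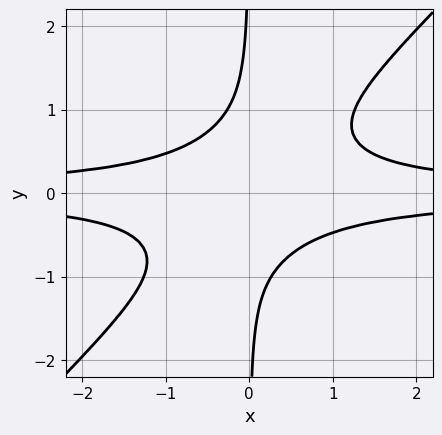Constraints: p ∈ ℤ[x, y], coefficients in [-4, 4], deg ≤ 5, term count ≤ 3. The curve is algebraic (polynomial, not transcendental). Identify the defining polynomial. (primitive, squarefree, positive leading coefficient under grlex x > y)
3*x^2*y^2 - 3*x*y^3 - 1

First, deg p = 4.
Then, from the axis intercepts and sections: the curve avoids every integer y-axis point in the box; the curve avoids every integer x-axis point in the box.
Finally, matching integer coefficients to the picture gives p.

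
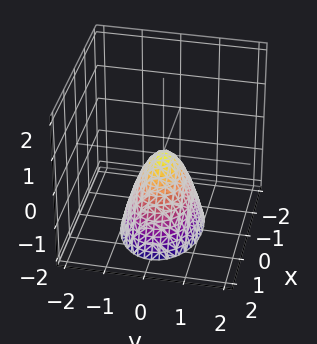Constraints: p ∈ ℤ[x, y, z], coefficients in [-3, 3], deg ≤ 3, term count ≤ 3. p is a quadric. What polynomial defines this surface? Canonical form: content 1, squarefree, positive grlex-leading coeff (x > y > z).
x^2 + 2*y^2 + z

The degree is 2 — a paraboloid; a quadric.
Symmetries: it's symmetric under y → −y, forcing even powers of y; mirror symmetry x ↦ −x ⇒ only even powers of x.
From the axis intercepts and sections: it crosses the z-axis at the gridline z = 0; it crosses the x-axis at the gridline x = 0; it crosses the y-axis at the gridline y = 0.
Putting this together gives p.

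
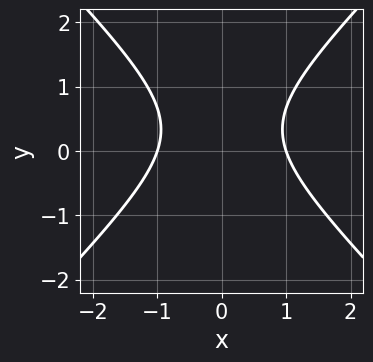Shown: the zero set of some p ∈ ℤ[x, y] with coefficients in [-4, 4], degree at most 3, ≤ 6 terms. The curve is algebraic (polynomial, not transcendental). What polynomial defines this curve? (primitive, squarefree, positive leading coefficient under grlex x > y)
deg p = 2.
Symmetries: mirror symmetry x ↦ −x ⇒ only even powers of x.
Observable constraints: no y-intercept at any integer in the box; among the integer gridlines, it crosses the x-axis at x ∈ {-1, 1}.
Assembling these constraints gives the stated polynomial.

3*x^2 - 3*y^2 + 2*y - 3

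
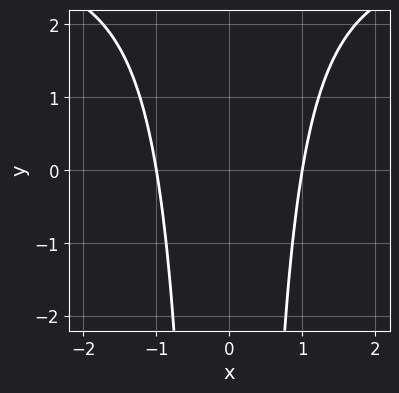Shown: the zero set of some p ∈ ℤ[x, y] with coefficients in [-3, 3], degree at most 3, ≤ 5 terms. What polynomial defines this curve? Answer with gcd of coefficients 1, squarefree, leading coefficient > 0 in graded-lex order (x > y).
x^2*y - 3*x^2 + 3

The degree is 3 — no degree-2 curve has this shape.
Symmetries: mirror symmetry x ↦ −x ⇒ only even powers of x.
Against the integer gridlines: the curve avoids every integer y-axis point in the box; the x-axis gridline crossings are at x ∈ {-1, 1}.
Fitting integer coefficients to these (and the overall shape) gives p.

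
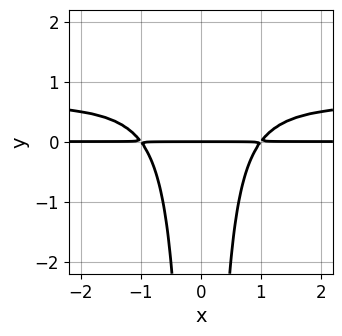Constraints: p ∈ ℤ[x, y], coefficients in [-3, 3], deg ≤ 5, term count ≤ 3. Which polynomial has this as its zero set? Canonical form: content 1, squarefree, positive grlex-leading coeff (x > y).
First, deg p = 4. A generic line meets the curve in up to 4 points.
Next, symmetries: mirror symmetry x ↦ −x ⇒ only even powers of x.
Next, against the integer gridlines: the visible x-axis segment lies entirely on the curve; one y-axis crossing is at y = 0.
Finally, putting this together gives p.

3*x^2*y^2 - 2*x^2*y + 2*y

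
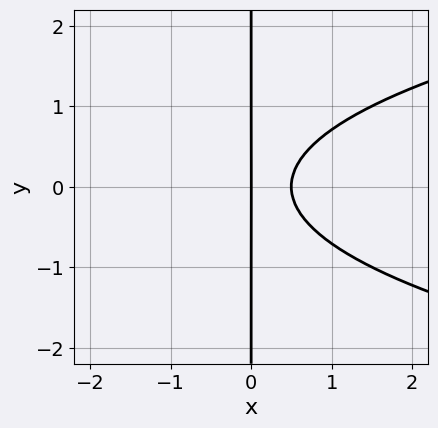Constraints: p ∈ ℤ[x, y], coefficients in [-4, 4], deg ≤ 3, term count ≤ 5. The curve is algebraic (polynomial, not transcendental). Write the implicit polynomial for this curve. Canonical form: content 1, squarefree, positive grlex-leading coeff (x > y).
2*x*y^2 - 2*x^2 + x

First, deg p = 3. A generic line meets the curve in up to 3 points.
Then, symmetries: it's symmetric under y → −y, forcing even powers of y.
Then, observable constraints: every point of the y-axis in the box is on the curve; it meets the x-axis at x = 0 (among the integer gridlines).
Finally, the integer polynomial consistent with all of this is the stated p.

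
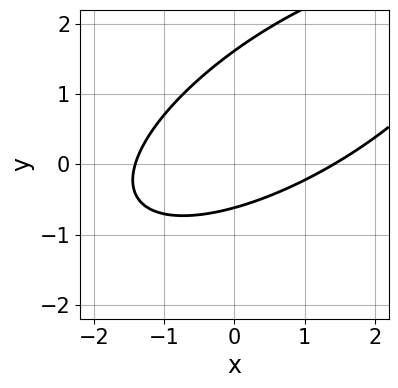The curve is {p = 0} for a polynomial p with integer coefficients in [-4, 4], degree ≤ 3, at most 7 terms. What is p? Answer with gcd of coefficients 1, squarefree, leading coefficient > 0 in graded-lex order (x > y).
x^2 - 2*x*y + 2*y^2 - 2*y - 2

First, deg p = 2.
Finally, putting this together gives p.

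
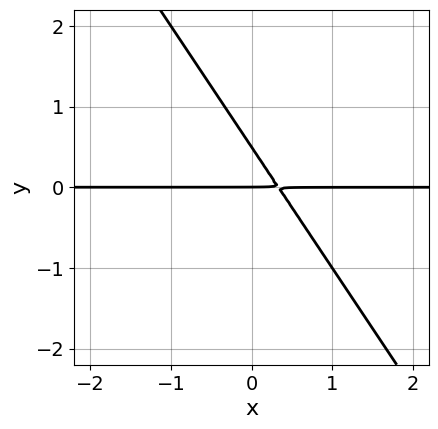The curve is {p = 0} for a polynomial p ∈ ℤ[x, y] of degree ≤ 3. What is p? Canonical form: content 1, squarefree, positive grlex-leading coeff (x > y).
First, deg p = 2. A generic line meets the curve in up to 2 points.
Next, checking where it meets the axes: it meets the y-axis at y = 0 (among the integer gridlines); every point of the x-axis in the box is on the curve.
Finally, matching integer coefficients to the picture gives p.

3*x*y + 2*y^2 - y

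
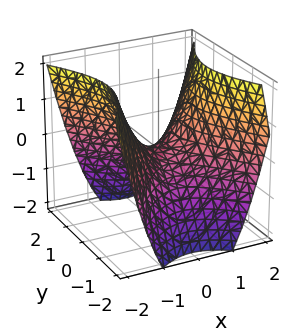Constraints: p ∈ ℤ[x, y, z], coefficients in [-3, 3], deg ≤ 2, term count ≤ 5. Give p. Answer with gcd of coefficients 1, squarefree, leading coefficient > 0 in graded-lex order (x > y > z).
3*x^2 - 2*y^2 - 3*z

1. deg p = 2. A saddle surface; a quadric.
2. Symmetries: it's symmetric under y → −y, forcing even powers of y; mirror symmetry x ↦ −x ⇒ only even powers of x.
3. From the axis intercepts and sections: it crosses the y-axis at the gridline y = 0; it crosses the x-axis at the gridline x = 0; it crosses the z-axis at the gridline z = 0.
4. Putting this together gives p.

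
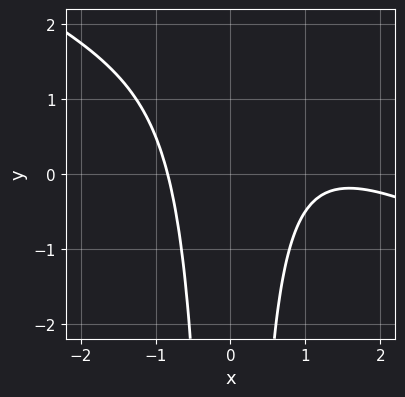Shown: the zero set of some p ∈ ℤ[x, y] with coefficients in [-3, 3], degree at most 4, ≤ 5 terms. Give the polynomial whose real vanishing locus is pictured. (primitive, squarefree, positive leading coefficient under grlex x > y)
First, degree: the shape is more complex than any degree-2 curve, so deg p = 3.
Next, reading off the gridlines: the curve avoids every integer y-axis point in the box.
Finally, the integer polynomial consistent with all of this is the stated p.

x^3 + 2*x^2*y - 2*x^2 + 2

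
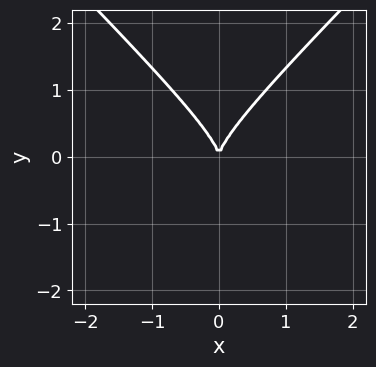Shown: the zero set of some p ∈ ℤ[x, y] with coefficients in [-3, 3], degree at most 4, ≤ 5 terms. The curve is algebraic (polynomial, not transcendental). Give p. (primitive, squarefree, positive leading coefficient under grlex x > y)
x^2*y - y^3 + x^2

Degree: a generic line meets the curve in up to 3 points, so deg p = 3.
Symmetries: mirror symmetry x ↦ −x ⇒ only even powers of x.
From the visible intercepts: one x-axis crossing is at x = 0; it meets the y-axis at y = 0 (among the integer gridlines).
The integer polynomial consistent with all of this is the stated p.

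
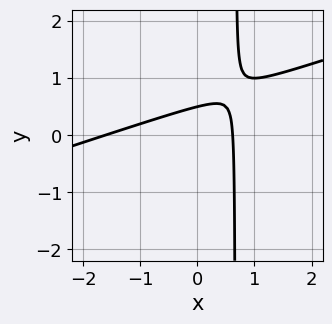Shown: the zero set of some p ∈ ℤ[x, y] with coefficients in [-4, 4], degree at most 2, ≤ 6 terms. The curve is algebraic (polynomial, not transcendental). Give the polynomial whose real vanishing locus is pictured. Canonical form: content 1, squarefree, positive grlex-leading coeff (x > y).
x^2 - 3*x*y + x + 2*y - 1

1. The degree is 2 — the shape is more complex than any degree-1 curve.
2. Solving for integer coefficients yields p as stated.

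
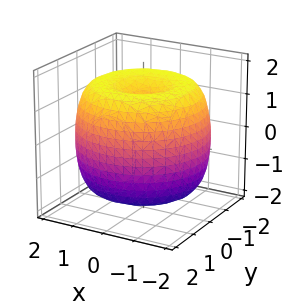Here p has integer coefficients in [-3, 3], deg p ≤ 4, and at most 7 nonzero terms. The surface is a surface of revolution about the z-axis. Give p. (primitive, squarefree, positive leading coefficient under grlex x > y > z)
(a) Degree: the shape is more complex than any degree-3 surface, so deg p = 4.
(b) Symmetries: rotational symmetry about the z-axis ⇒ p depends on x, y only through x² + y².
(c) Checking where it meets the axes: a circular section at z = 1 has radius between 1 and 2.
(d) The integer polynomial consistent with all of this is the stated p.

x^4 + 2*x^2*y^2 + y^4 - 3*x^2 - 3*y^2 + 2*z^2 - 3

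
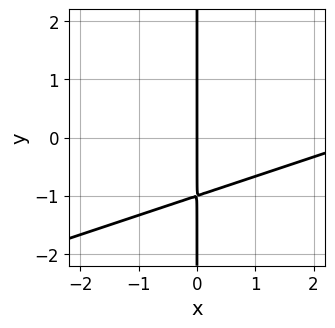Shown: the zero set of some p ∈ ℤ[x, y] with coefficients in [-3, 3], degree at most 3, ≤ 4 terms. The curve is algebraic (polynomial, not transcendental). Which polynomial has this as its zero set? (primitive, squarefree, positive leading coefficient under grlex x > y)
Degree: no degree-1 curve has this shape, so deg p = 2.
From the axis intercepts and sections: every point of the y-axis in the box is on the curve; one x-axis crossing is at x = 0.
Putting this together gives p.

x^2 - 3*x*y - 3*x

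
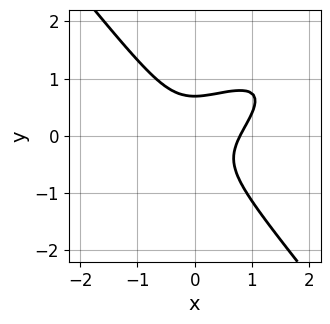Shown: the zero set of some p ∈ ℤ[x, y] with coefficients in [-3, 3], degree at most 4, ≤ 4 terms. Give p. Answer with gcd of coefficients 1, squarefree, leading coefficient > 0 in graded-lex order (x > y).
(a) The degree is 3 — a generic line meets the curve in up to 3 points.
(b) Putting this together gives p.

2*x^3 - 3*x^2*y + 3*y^3 - 1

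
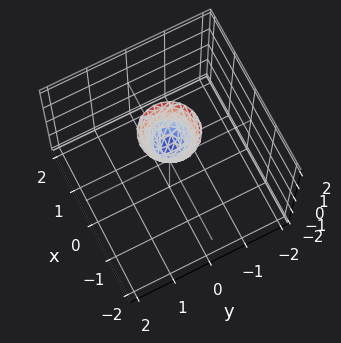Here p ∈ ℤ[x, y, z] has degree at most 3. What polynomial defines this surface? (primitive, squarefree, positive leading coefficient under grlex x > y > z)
2*x^2 + 2*y^2 - z + 1

First, the degree is 2 — the shape is more complex than any degree-1 surface.
Next, by symmetry, the z-axis is an axis of rotation, so x and y enter only as x² + y².
Next, against the integer gridlines: the surface avoids every integer x-axis point in the box; a circular section at z = 2 has radius between 0 and 1; it misses every integer gridline on the y-axis; it crosses the z-axis at the gridline z = 1.
Finally, these observations pin down the coefficients.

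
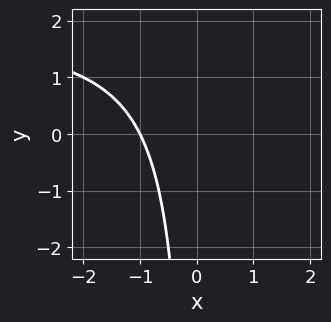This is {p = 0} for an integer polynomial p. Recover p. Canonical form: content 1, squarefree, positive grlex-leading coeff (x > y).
Degree: no degree-1 curve has this shape, so deg p = 2.
Reading off the gridlines: it misses every integer gridline on the y-axis; it crosses the x-axis at the gridline x = -1.
Putting this together gives p.

x*y - 2*x - 2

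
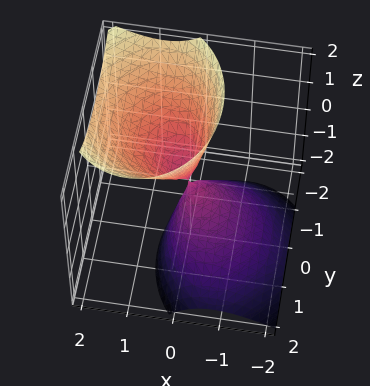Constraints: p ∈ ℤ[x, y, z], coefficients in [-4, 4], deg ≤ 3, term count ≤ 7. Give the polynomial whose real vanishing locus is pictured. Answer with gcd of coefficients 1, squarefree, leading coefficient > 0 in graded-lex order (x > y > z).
1. There are 2 components. They look like related sheets of one shape, so recover p as a whole.
2. The degree is 2 — no degree-1 surface has this shape.
3. Observable constraints: it meets the x-axis at x = 0 (among the integer gridlines); it meets the z-axis at z = 0 (among the integer gridlines); it meets the y-axis at y = 0 (among the integer gridlines).
4. These observations pin down the coefficients.

3*x^2 - 3*x*z + 2*y^2 + y*z - z^2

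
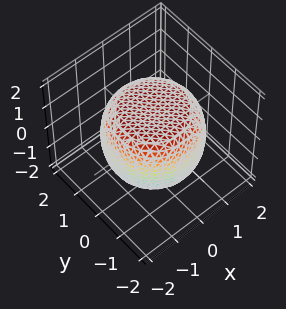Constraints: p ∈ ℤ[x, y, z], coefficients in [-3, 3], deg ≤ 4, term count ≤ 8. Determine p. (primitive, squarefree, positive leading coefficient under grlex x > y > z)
x^4 + 2*x^2*y^2 + y^4 - x^2 - y^2 + 2*z^2 - 3

(a) The degree is 4 — no degree-3 surface has this shape.
(b) Symmetry: the z-axis is an axis of rotation, so x and y enter only as x² + y².
(c) Reading off the gridlines: a circular section at z = 1 has radius between 1 and 2.
(d) These observations pin down the coefficients.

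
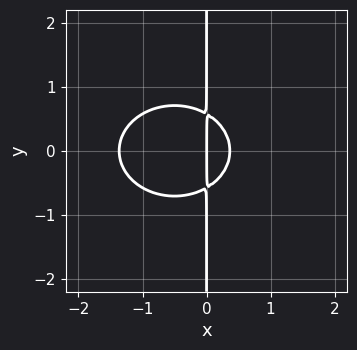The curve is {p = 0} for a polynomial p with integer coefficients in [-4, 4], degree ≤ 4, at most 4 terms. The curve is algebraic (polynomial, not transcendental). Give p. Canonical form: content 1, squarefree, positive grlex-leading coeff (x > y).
2*x^3 + 3*x*y^2 + 2*x^2 - x

(a) Degree: the shape is more complex than any degree-2 curve, so deg p = 3.
(b) Symmetries: it's symmetric under y → −y, forcing even powers of y.
(c) From the axis intercepts and sections: it meets the x-axis at x = 0 (among the integer gridlines); the visible y-axis segment lies entirely on the curve.
(d) These observations pin down the coefficients.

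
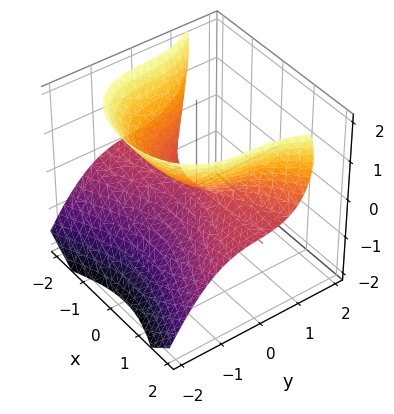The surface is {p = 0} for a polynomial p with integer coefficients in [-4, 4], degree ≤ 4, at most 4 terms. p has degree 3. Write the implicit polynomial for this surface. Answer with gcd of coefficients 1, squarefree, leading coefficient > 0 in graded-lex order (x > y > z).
2*x^2*z - 2*y^3 - 3*z^2 - y

1. deg p = 3. No degree-2 surface has this shape.
2. From the axis intercepts and sections: one z-axis crossing is at z = 0; the visible x-axis segment lies entirely on the surface; it crosses the y-axis at the gridline y = 0.
3. Putting this together gives p.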